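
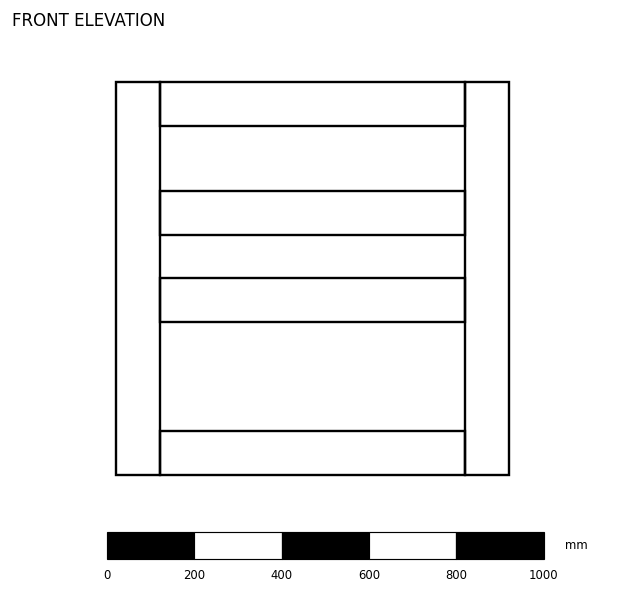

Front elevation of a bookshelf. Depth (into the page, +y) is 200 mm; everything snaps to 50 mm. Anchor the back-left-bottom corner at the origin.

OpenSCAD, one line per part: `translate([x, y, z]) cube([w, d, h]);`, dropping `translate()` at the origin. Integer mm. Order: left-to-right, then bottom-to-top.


cube([100, 200, 900]);
translate([100, 0, 0]) cube([700, 200, 100]);
translate([100, 0, 350]) cube([700, 200, 100]);
translate([100, 0, 550]) cube([700, 200, 100]);
translate([100, 0, 800]) cube([700, 200, 100]);
translate([800, 0, 0]) cube([100, 200, 900]);


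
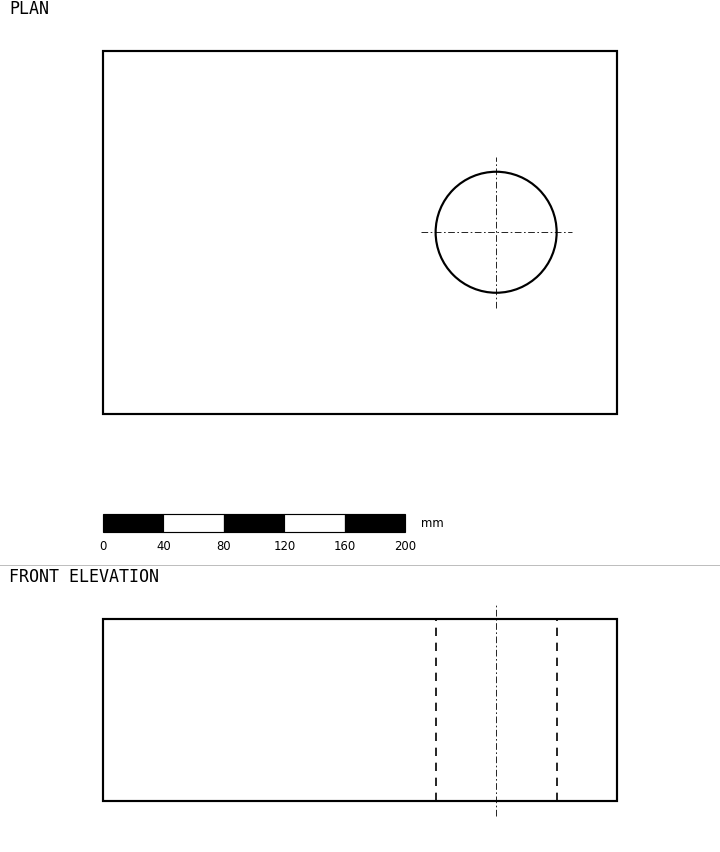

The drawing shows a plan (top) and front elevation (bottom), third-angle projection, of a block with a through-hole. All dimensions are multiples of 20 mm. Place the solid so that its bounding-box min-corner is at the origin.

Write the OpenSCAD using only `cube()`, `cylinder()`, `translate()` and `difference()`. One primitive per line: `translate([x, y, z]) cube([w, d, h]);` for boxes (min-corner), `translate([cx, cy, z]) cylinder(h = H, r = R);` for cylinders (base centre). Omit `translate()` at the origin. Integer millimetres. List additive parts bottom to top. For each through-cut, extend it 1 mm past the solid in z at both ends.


difference() {
  cube([340, 240, 120]);
  translate([260, 120, -1]) cylinder(h = 122, r = 40);
}


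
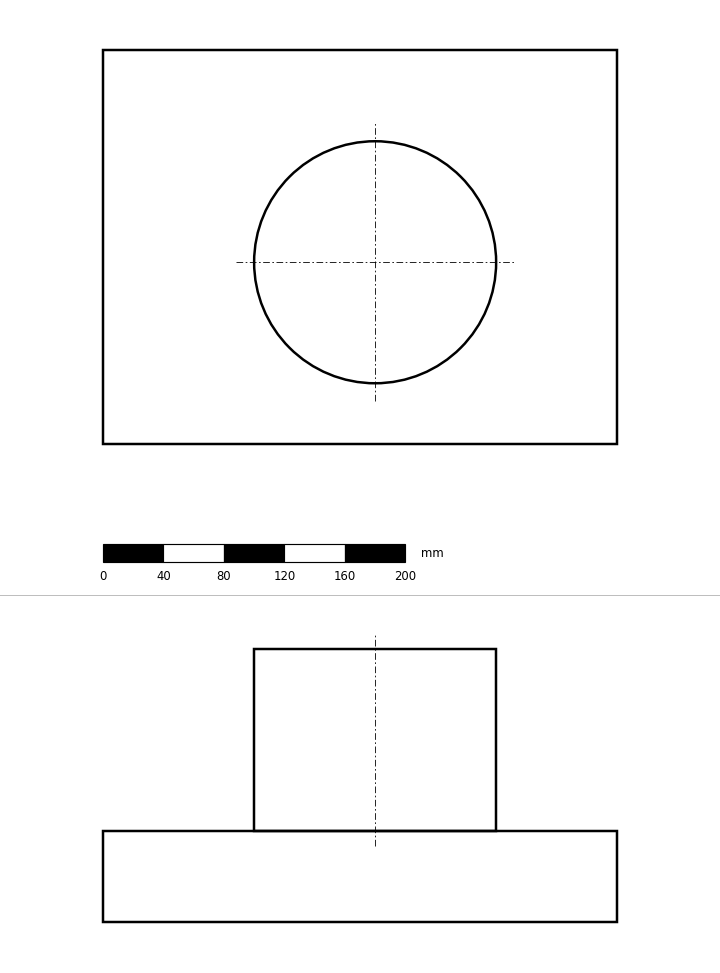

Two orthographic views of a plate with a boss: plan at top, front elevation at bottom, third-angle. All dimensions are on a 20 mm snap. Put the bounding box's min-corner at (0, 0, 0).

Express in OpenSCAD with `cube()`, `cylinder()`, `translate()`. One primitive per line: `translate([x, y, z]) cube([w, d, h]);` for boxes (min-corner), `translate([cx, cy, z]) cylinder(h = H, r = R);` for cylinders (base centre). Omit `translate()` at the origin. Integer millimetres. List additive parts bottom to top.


cube([340, 260, 60]);
translate([180, 120, 60]) cylinder(h = 120, r = 80);


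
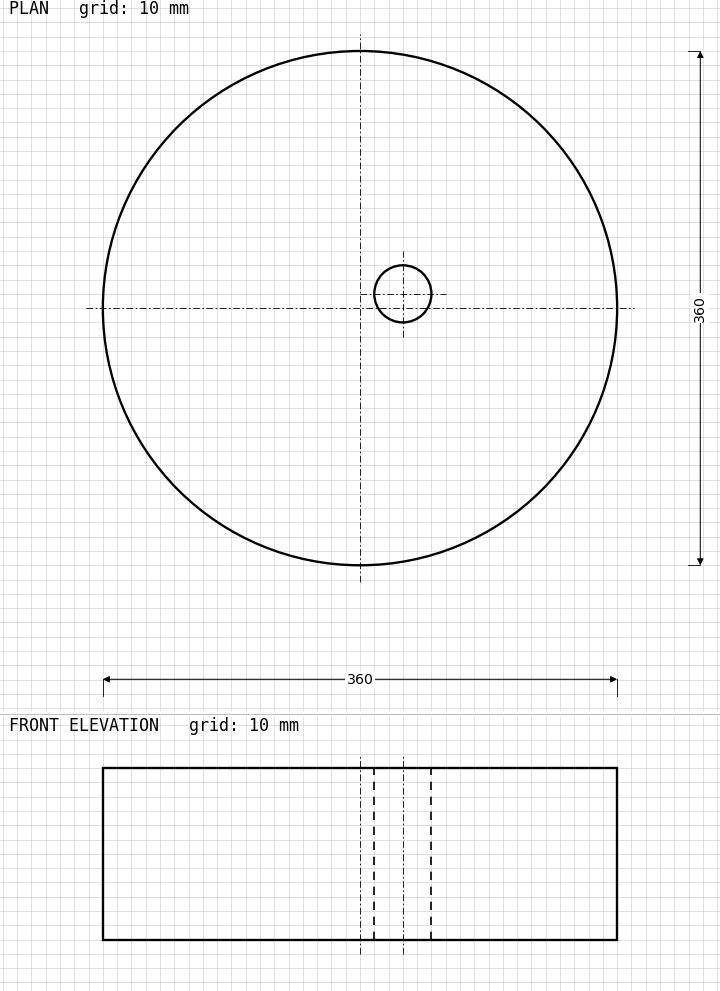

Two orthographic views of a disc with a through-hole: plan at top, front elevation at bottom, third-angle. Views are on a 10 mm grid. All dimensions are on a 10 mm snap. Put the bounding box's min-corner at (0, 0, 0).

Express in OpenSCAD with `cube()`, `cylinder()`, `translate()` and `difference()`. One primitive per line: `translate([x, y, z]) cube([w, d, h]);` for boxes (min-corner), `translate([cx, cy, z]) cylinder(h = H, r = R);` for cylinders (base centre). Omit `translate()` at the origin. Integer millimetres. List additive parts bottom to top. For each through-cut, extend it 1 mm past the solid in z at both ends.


difference() {
  translate([180, 180, 0]) cylinder(h = 120, r = 180);
  translate([210, 190, -1]) cylinder(h = 122, r = 20);
}


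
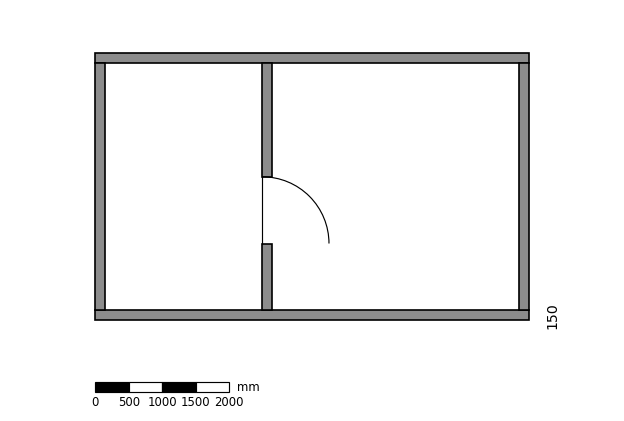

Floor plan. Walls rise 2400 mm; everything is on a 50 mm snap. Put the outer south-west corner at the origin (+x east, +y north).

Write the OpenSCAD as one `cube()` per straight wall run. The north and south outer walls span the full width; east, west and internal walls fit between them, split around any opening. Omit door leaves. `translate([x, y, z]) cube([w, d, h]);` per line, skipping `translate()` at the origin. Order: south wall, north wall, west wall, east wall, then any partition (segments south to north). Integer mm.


cube([6500, 150, 2400]);
translate([0, 3850, 0]) cube([6500, 150, 2400]);
translate([0, 150, 0]) cube([150, 3700, 2400]);
translate([6350, 150, 0]) cube([150, 3700, 2400]);
translate([2500, 150, 0]) cube([150, 1000, 2400]);
translate([2500, 2150, 0]) cube([150, 1700, 2400]);


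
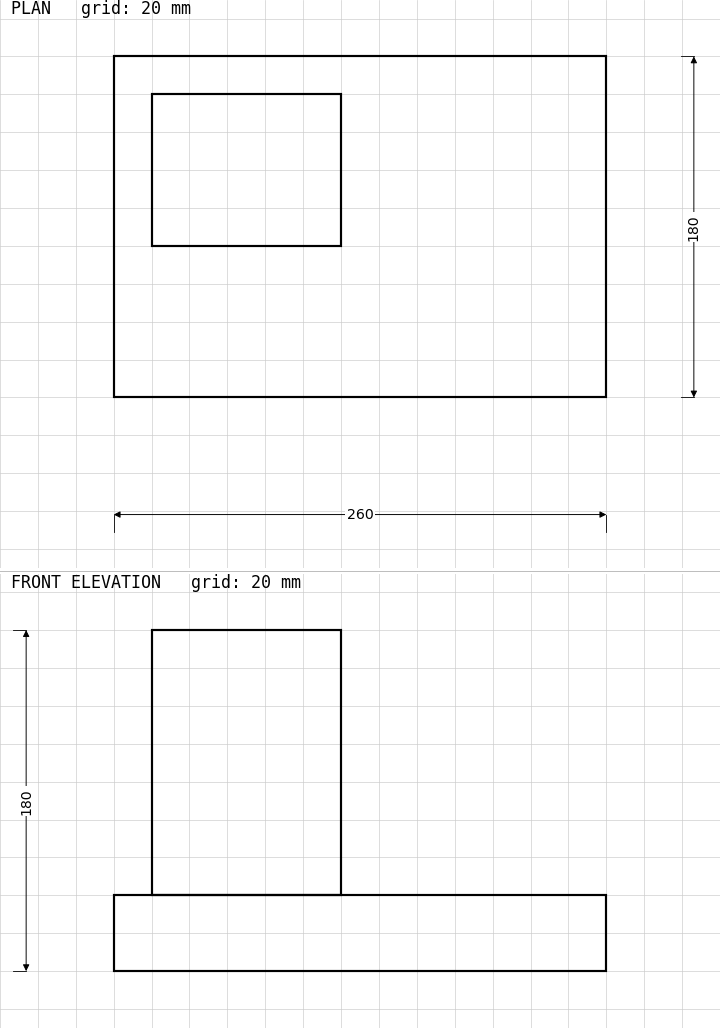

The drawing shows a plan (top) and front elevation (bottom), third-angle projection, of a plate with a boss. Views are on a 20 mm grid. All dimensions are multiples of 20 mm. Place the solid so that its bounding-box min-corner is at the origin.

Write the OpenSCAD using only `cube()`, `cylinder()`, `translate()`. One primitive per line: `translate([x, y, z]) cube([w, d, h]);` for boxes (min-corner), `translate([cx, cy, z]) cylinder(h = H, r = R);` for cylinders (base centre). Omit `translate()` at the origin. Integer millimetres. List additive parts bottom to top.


cube([260, 180, 40]);
translate([20, 80, 40]) cube([100, 80, 140]);


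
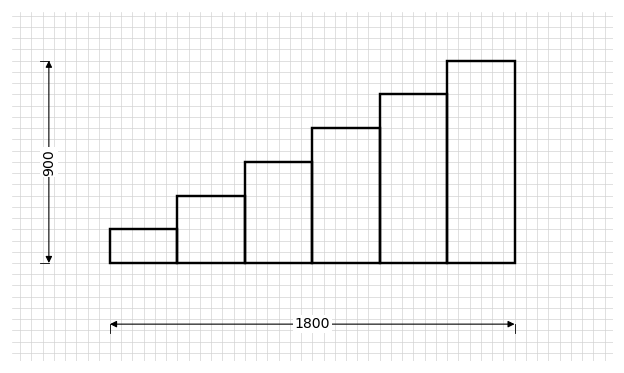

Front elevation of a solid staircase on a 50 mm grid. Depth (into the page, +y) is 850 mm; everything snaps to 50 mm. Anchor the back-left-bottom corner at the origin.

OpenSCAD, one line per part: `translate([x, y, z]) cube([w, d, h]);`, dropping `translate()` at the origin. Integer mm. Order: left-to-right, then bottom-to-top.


cube([300, 850, 150]);
translate([300, 0, 0]) cube([300, 850, 300]);
translate([600, 0, 0]) cube([300, 850, 450]);
translate([900, 0, 0]) cube([300, 850, 600]);
translate([1200, 0, 0]) cube([300, 850, 750]);
translate([1500, 0, 0]) cube([300, 850, 900]);


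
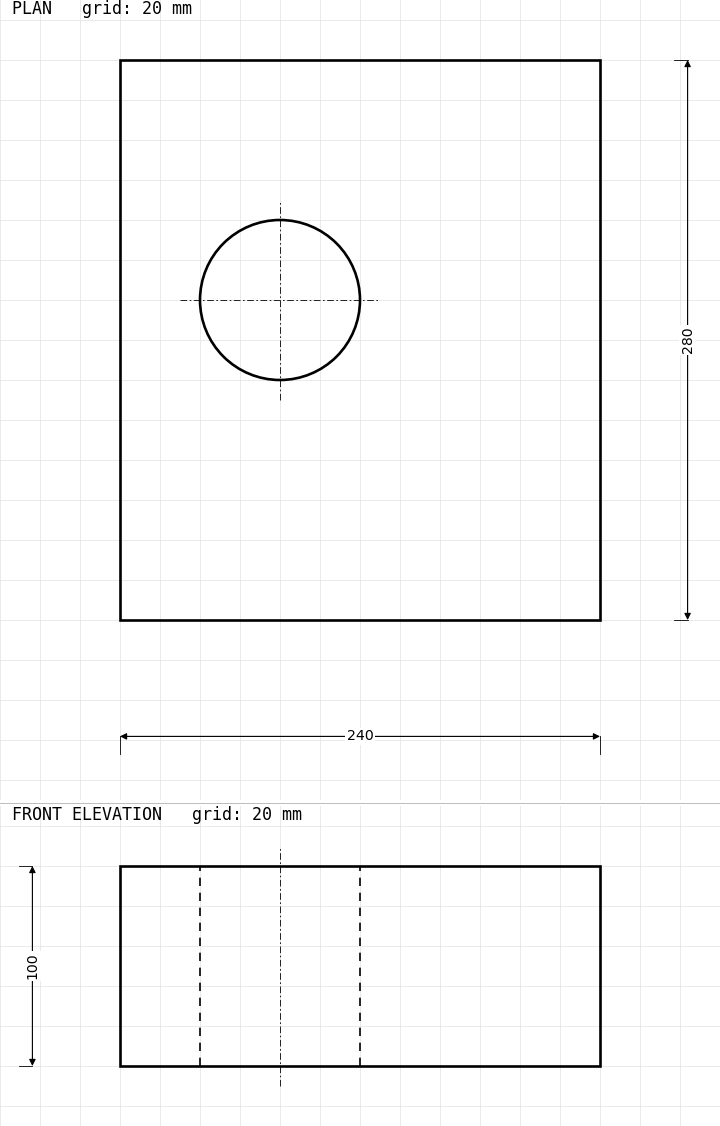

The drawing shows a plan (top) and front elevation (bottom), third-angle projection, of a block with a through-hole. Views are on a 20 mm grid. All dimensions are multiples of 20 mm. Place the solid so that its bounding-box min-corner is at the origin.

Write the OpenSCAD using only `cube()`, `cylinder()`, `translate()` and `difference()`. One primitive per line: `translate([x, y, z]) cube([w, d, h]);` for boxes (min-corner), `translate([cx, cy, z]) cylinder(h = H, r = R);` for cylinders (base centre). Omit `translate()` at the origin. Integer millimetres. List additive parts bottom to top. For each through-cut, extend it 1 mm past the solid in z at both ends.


difference() {
  cube([240, 280, 100]);
  translate([80, 160, -1]) cylinder(h = 102, r = 40);
}


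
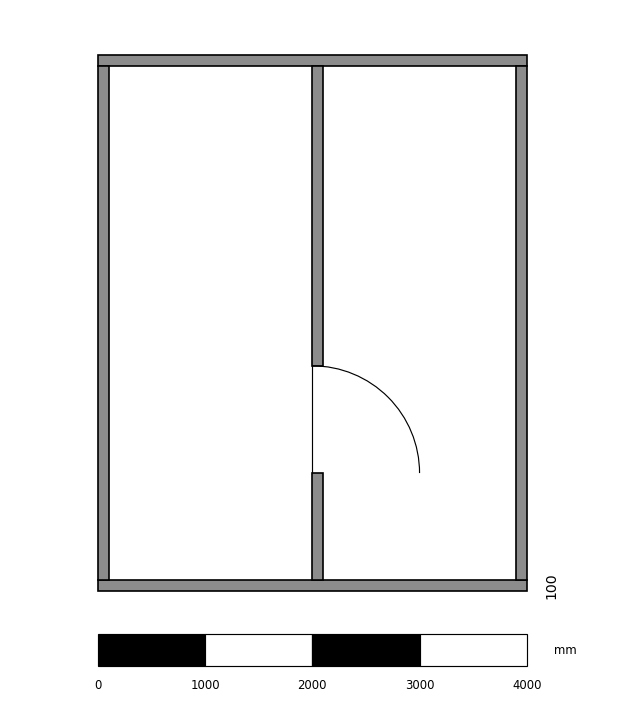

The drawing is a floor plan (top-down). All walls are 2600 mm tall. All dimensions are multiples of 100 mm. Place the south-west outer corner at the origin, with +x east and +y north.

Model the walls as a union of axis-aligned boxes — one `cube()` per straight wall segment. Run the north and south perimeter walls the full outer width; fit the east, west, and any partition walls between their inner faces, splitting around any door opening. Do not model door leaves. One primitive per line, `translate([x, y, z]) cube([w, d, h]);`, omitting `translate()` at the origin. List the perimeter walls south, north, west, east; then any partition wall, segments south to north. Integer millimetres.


cube([4000, 100, 2600]);
translate([0, 4900, 0]) cube([4000, 100, 2600]);
translate([0, 100, 0]) cube([100, 4800, 2600]);
translate([3900, 100, 0]) cube([100, 4800, 2600]);
translate([2000, 100, 0]) cube([100, 1000, 2600]);
translate([2000, 2100, 0]) cube([100, 2800, 2600]);


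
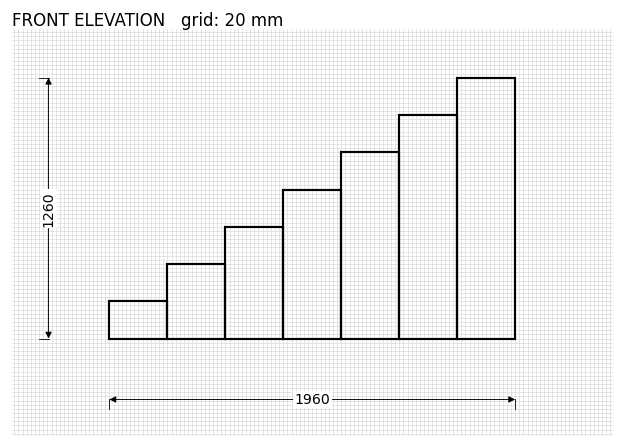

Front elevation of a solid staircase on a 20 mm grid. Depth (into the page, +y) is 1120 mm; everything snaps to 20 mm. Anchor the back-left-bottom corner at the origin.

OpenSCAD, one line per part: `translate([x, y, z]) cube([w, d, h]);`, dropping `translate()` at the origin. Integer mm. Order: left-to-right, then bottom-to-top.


cube([280, 1120, 180]);
translate([280, 0, 0]) cube([280, 1120, 360]);
translate([560, 0, 0]) cube([280, 1120, 540]);
translate([840, 0, 0]) cube([280, 1120, 720]);
translate([1120, 0, 0]) cube([280, 1120, 900]);
translate([1400, 0, 0]) cube([280, 1120, 1080]);
translate([1680, 0, 0]) cube([280, 1120, 1260]);


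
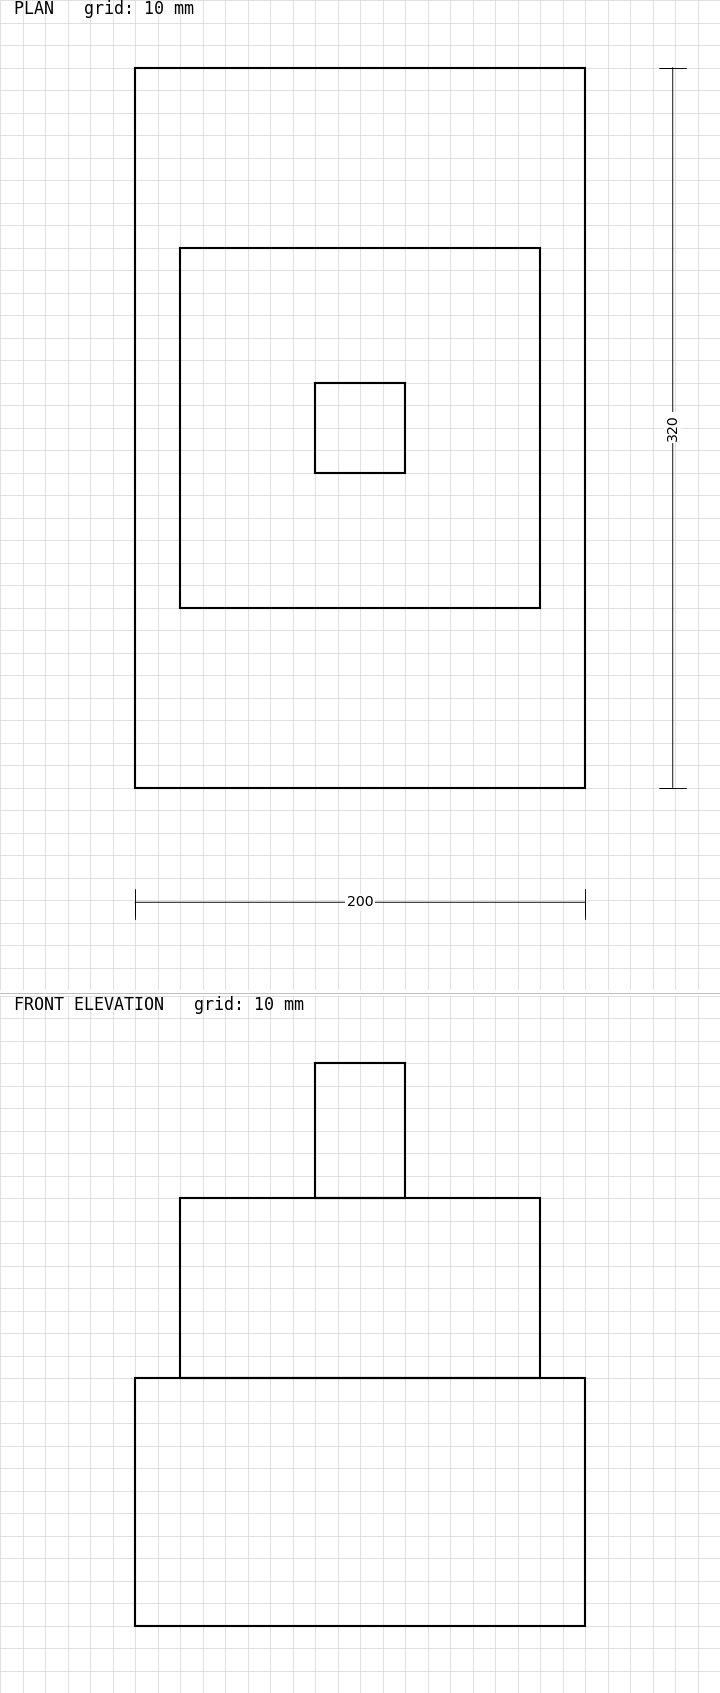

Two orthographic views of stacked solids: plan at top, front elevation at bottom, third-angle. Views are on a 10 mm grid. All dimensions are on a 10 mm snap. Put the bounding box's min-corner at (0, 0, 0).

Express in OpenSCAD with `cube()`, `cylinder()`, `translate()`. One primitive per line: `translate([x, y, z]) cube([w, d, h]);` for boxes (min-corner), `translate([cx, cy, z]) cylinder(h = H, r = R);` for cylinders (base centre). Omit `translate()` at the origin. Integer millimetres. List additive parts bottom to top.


cube([200, 320, 110]);
translate([20, 80, 110]) cube([160, 160, 80]);
translate([80, 140, 190]) cube([40, 40, 60]);


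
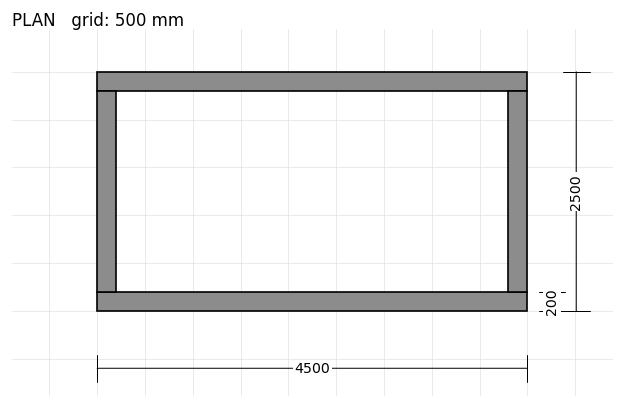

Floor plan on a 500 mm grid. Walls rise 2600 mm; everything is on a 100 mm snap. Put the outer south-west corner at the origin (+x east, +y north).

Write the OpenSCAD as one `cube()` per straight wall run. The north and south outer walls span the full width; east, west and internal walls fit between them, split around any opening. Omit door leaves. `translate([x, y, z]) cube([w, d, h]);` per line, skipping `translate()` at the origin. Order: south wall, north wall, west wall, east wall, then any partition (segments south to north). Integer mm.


cube([4500, 200, 2600]);
translate([0, 2300, 0]) cube([4500, 200, 2600]);
translate([0, 200, 0]) cube([200, 2100, 2600]);
translate([4300, 200, 0]) cube([200, 2100, 2600]);


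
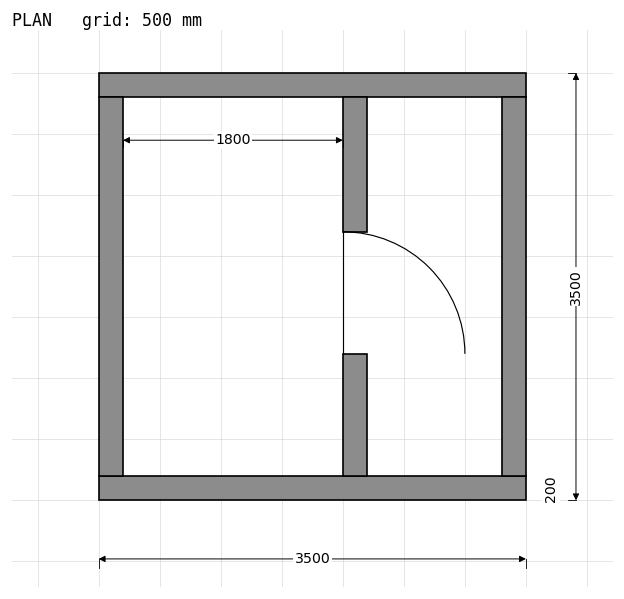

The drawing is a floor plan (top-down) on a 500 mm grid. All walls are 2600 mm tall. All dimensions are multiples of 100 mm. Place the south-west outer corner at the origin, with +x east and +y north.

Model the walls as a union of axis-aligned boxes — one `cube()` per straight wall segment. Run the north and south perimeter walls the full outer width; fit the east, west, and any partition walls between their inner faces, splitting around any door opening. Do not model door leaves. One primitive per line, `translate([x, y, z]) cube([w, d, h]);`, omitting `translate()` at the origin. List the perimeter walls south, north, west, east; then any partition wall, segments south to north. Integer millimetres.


cube([3500, 200, 2600]);
translate([0, 3300, 0]) cube([3500, 200, 2600]);
translate([0, 200, 0]) cube([200, 3100, 2600]);
translate([3300, 200, 0]) cube([200, 3100, 2600]);
translate([2000, 200, 0]) cube([200, 1000, 2600]);
translate([2000, 2200, 0]) cube([200, 1100, 2600]);


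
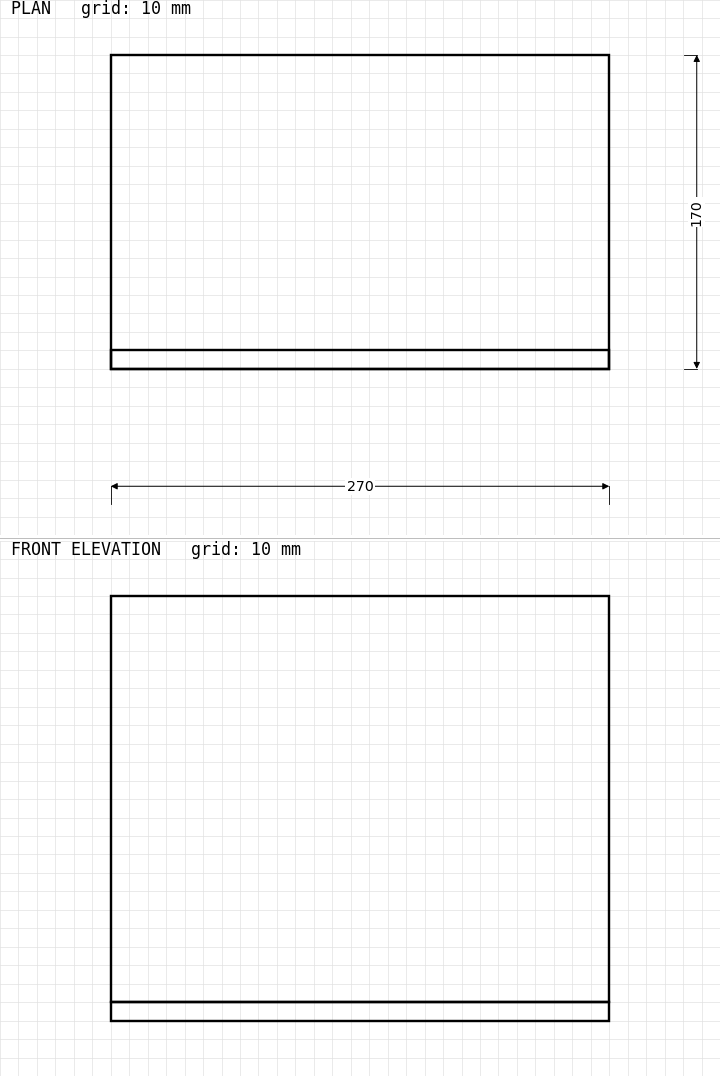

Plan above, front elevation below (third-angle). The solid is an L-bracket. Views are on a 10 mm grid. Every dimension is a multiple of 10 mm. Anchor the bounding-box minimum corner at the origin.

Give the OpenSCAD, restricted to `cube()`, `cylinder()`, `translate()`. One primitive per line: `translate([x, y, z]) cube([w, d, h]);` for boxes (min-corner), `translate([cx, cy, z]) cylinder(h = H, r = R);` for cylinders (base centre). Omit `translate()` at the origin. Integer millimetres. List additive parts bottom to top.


cube([270, 170, 10]);
translate([0, 0, 10]) cube([270, 10, 220]);


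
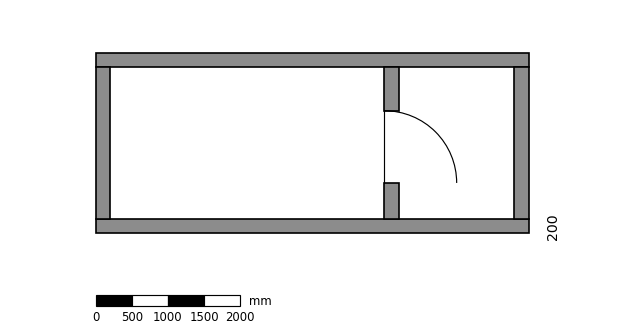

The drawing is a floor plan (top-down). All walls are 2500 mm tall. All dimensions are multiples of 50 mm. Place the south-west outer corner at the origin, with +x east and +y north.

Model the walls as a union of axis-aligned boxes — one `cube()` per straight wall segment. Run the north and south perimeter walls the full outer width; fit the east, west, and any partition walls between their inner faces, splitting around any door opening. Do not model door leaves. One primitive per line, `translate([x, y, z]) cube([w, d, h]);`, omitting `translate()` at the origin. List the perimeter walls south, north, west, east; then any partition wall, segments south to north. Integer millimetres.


cube([6000, 200, 2500]);
translate([0, 2300, 0]) cube([6000, 200, 2500]);
translate([0, 200, 0]) cube([200, 2100, 2500]);
translate([5800, 200, 0]) cube([200, 2100, 2500]);
translate([4000, 200, 0]) cube([200, 500, 2500]);
translate([4000, 1700, 0]) cube([200, 600, 2500]);


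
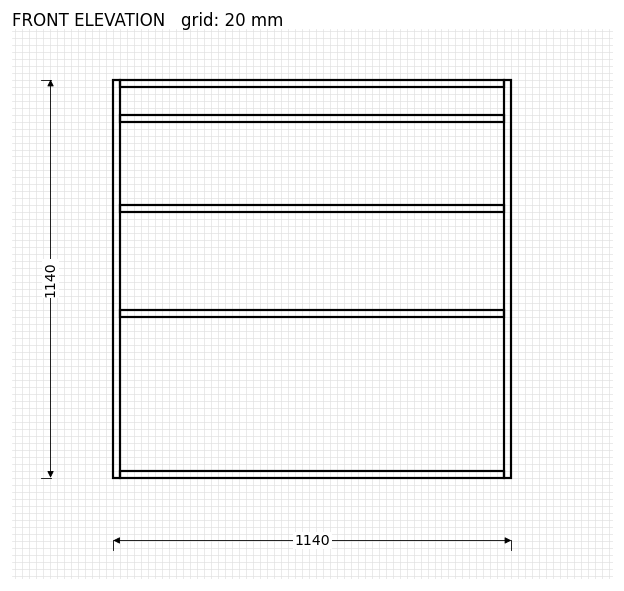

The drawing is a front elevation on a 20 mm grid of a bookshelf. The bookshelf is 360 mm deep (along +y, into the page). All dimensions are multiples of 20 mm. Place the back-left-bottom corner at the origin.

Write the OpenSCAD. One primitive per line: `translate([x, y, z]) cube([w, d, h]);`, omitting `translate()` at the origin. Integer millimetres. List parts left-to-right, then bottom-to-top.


cube([20, 360, 1140]);
translate([20, 0, 0]) cube([1100, 360, 20]);
translate([20, 0, 460]) cube([1100, 360, 20]);
translate([20, 0, 760]) cube([1100, 360, 20]);
translate([20, 0, 1020]) cube([1100, 360, 20]);
translate([20, 0, 1120]) cube([1100, 360, 20]);
translate([1120, 0, 0]) cube([20, 360, 1140]);


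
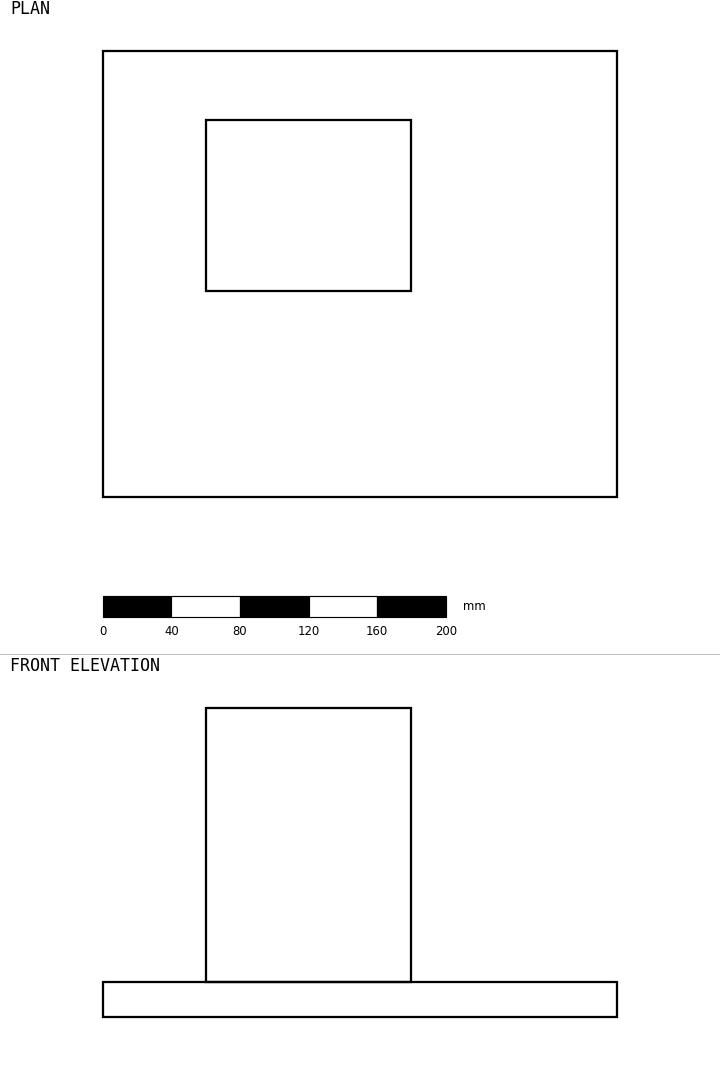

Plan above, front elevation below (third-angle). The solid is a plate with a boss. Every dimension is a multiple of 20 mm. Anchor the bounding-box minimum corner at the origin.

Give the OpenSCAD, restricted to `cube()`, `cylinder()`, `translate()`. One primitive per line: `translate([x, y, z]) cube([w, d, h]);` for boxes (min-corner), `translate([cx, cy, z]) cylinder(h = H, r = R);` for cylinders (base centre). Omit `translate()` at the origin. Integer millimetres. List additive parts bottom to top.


cube([300, 260, 20]);
translate([60, 120, 20]) cube([120, 100, 160]);


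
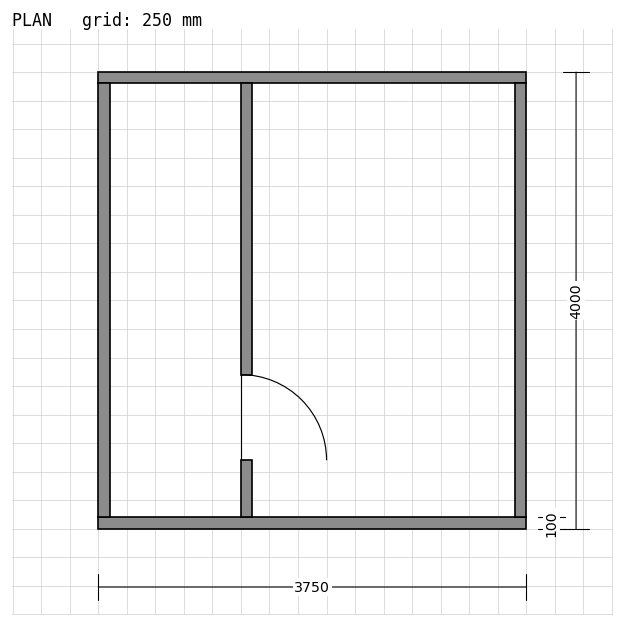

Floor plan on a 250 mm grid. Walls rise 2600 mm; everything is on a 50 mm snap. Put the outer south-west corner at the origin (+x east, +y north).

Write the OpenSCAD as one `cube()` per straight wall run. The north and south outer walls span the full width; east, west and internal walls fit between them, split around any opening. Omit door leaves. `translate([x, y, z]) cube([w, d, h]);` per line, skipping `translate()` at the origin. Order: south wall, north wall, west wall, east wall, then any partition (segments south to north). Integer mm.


cube([3750, 100, 2600]);
translate([0, 3900, 0]) cube([3750, 100, 2600]);
translate([0, 100, 0]) cube([100, 3800, 2600]);
translate([3650, 100, 0]) cube([100, 3800, 2600]);
translate([1250, 100, 0]) cube([100, 500, 2600]);
translate([1250, 1350, 0]) cube([100, 2550, 2600]);


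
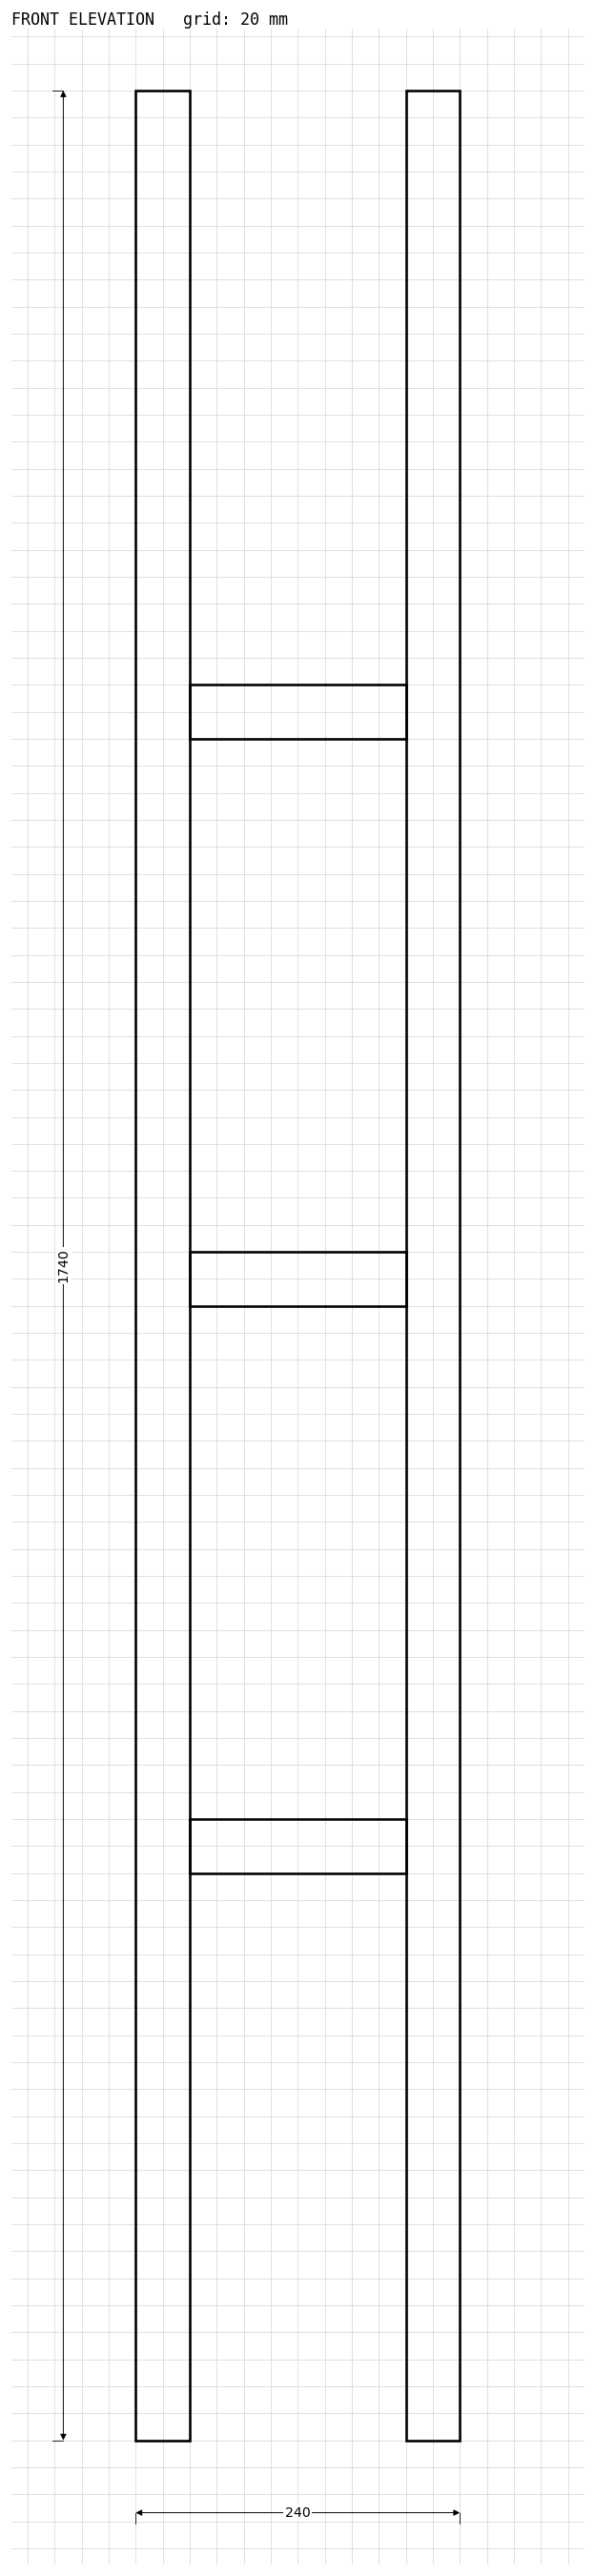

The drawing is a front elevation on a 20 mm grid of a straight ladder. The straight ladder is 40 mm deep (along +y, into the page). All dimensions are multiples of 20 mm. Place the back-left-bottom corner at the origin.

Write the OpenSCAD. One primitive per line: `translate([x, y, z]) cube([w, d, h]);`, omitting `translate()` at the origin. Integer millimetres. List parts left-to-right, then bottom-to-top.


cube([40, 40, 1740]);
translate([40, 0, 420]) cube([160, 40, 40]);
translate([40, 0, 840]) cube([160, 40, 40]);
translate([40, 0, 1260]) cube([160, 40, 40]);
translate([200, 0, 0]) cube([40, 40, 1740]);


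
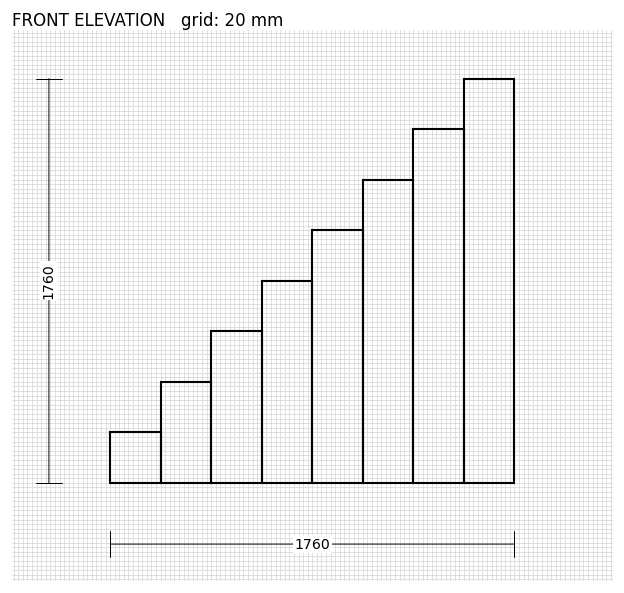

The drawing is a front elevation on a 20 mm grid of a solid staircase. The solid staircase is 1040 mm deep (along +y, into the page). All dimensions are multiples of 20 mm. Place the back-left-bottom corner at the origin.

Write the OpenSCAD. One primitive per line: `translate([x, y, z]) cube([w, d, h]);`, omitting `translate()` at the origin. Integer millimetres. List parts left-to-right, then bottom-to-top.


cube([220, 1040, 220]);
translate([220, 0, 0]) cube([220, 1040, 440]);
translate([440, 0, 0]) cube([220, 1040, 660]);
translate([660, 0, 0]) cube([220, 1040, 880]);
translate([880, 0, 0]) cube([220, 1040, 1100]);
translate([1100, 0, 0]) cube([220, 1040, 1320]);
translate([1320, 0, 0]) cube([220, 1040, 1540]);
translate([1540, 0, 0]) cube([220, 1040, 1760]);


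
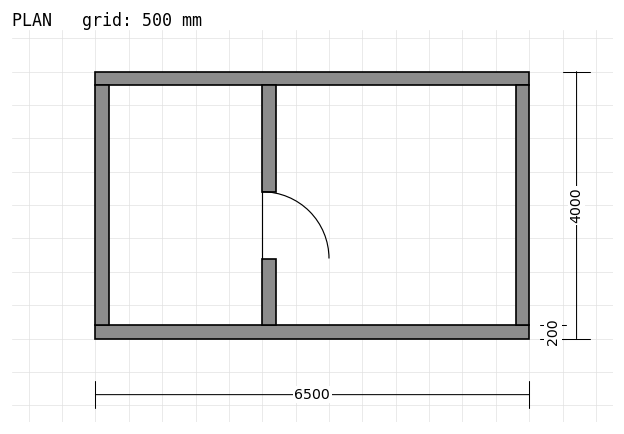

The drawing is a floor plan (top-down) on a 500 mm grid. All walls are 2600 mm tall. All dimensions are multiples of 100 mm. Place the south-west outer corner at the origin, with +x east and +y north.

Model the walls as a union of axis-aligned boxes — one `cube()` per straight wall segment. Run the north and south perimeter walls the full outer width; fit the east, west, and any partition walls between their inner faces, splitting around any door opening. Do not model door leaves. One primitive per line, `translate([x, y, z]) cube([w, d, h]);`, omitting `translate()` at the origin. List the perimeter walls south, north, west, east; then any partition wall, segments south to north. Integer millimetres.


cube([6500, 200, 2600]);
translate([0, 3800, 0]) cube([6500, 200, 2600]);
translate([0, 200, 0]) cube([200, 3600, 2600]);
translate([6300, 200, 0]) cube([200, 3600, 2600]);
translate([2500, 200, 0]) cube([200, 1000, 2600]);
translate([2500, 2200, 0]) cube([200, 1600, 2600]);


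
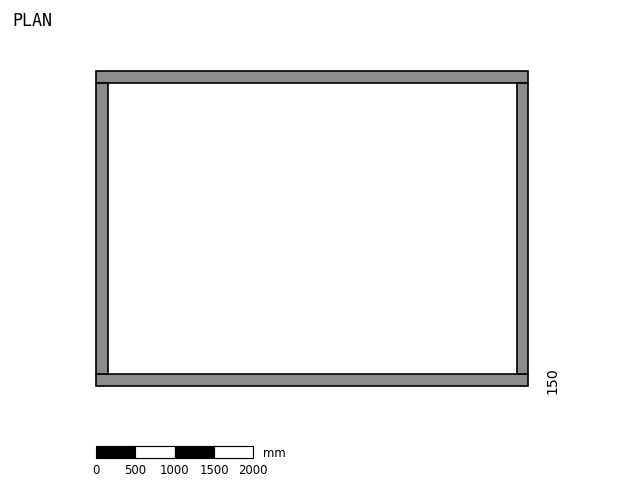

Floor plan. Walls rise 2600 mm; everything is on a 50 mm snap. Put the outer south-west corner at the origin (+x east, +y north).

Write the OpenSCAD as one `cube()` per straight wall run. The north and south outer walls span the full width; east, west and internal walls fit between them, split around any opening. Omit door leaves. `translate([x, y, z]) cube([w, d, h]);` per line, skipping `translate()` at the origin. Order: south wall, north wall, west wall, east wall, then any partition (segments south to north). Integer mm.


cube([5500, 150, 2600]);
translate([0, 3850, 0]) cube([5500, 150, 2600]);
translate([0, 150, 0]) cube([150, 3700, 2600]);
translate([5350, 150, 0]) cube([150, 3700, 2600]);


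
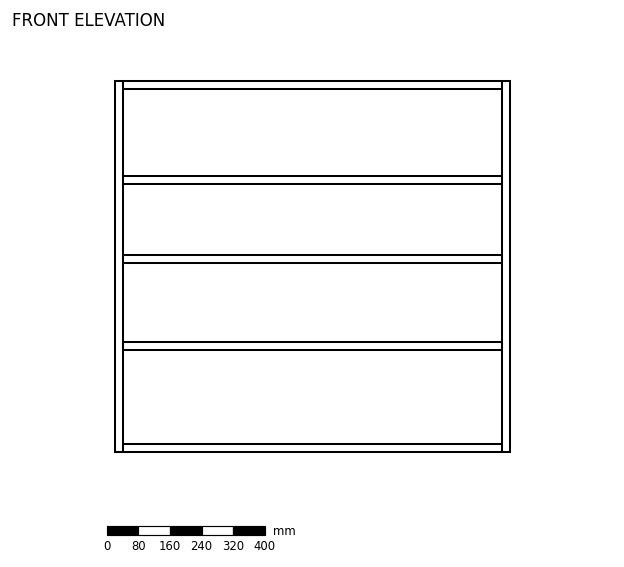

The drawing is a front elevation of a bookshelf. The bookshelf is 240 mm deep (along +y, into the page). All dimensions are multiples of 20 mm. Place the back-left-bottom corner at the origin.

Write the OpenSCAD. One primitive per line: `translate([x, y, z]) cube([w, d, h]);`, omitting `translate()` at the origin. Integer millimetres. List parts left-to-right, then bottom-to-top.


cube([20, 240, 940]);
translate([20, 0, 0]) cube([960, 240, 20]);
translate([20, 0, 260]) cube([960, 240, 20]);
translate([20, 0, 480]) cube([960, 240, 20]);
translate([20, 0, 680]) cube([960, 240, 20]);
translate([20, 0, 920]) cube([960, 240, 20]);
translate([980, 0, 0]) cube([20, 240, 940]);


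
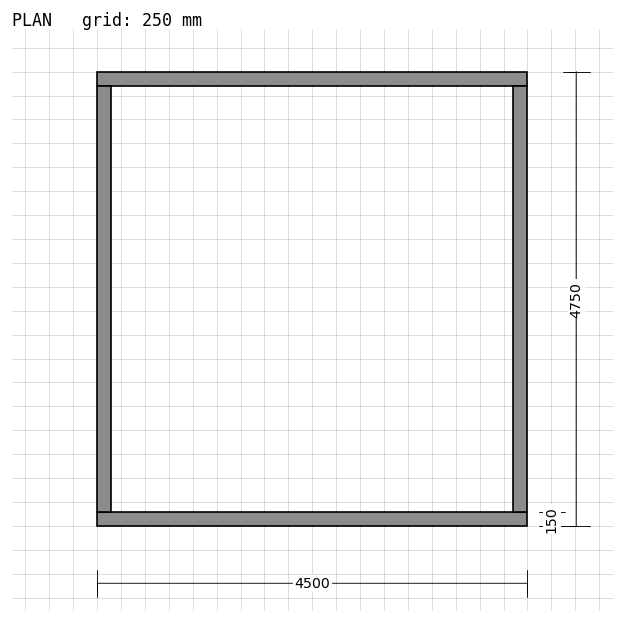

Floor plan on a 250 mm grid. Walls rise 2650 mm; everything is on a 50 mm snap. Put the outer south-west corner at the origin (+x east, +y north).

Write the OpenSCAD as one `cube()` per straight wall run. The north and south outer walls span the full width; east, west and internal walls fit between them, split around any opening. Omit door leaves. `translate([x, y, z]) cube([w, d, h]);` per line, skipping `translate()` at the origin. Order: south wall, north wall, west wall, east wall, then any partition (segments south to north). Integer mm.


cube([4500, 150, 2650]);
translate([0, 4600, 0]) cube([4500, 150, 2650]);
translate([0, 150, 0]) cube([150, 4450, 2650]);
translate([4350, 150, 0]) cube([150, 4450, 2650]);


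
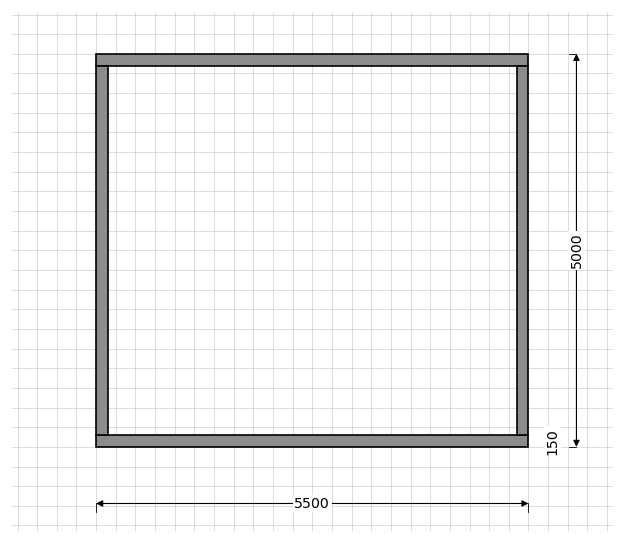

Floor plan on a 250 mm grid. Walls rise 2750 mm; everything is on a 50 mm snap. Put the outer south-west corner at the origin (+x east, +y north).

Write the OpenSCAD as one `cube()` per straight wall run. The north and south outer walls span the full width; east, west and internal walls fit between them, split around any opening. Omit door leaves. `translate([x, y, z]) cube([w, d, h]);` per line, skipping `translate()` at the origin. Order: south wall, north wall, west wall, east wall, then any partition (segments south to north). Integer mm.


cube([5500, 150, 2750]);
translate([0, 4850, 0]) cube([5500, 150, 2750]);
translate([0, 150, 0]) cube([150, 4700, 2750]);
translate([5350, 150, 0]) cube([150, 4700, 2750]);


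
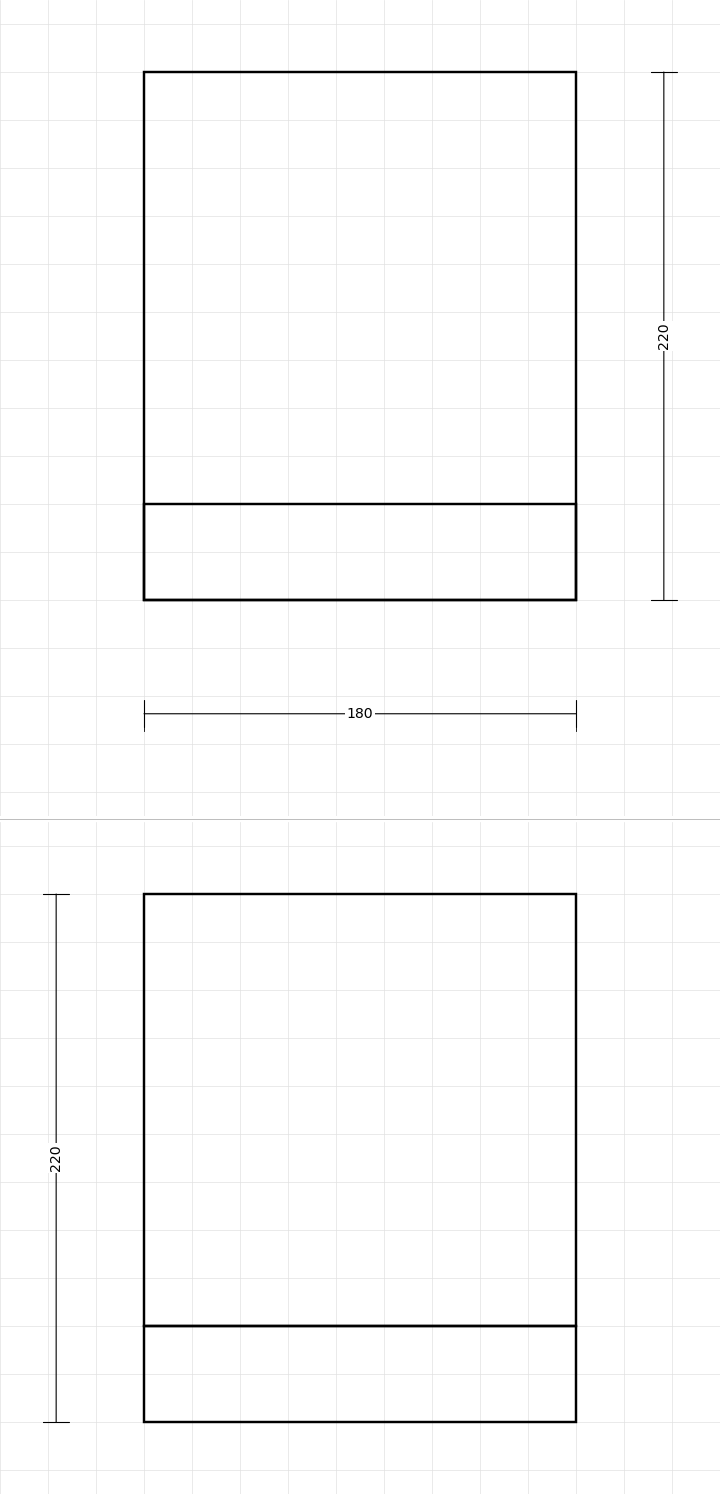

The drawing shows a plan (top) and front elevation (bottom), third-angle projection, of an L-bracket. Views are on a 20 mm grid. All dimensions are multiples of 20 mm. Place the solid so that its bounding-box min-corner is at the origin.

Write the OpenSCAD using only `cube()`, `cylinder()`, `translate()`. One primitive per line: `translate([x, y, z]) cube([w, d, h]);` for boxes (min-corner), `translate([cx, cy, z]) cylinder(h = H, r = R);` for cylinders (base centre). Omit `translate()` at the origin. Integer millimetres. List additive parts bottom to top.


cube([180, 220, 40]);
translate([0, 0, 40]) cube([180, 40, 180]);


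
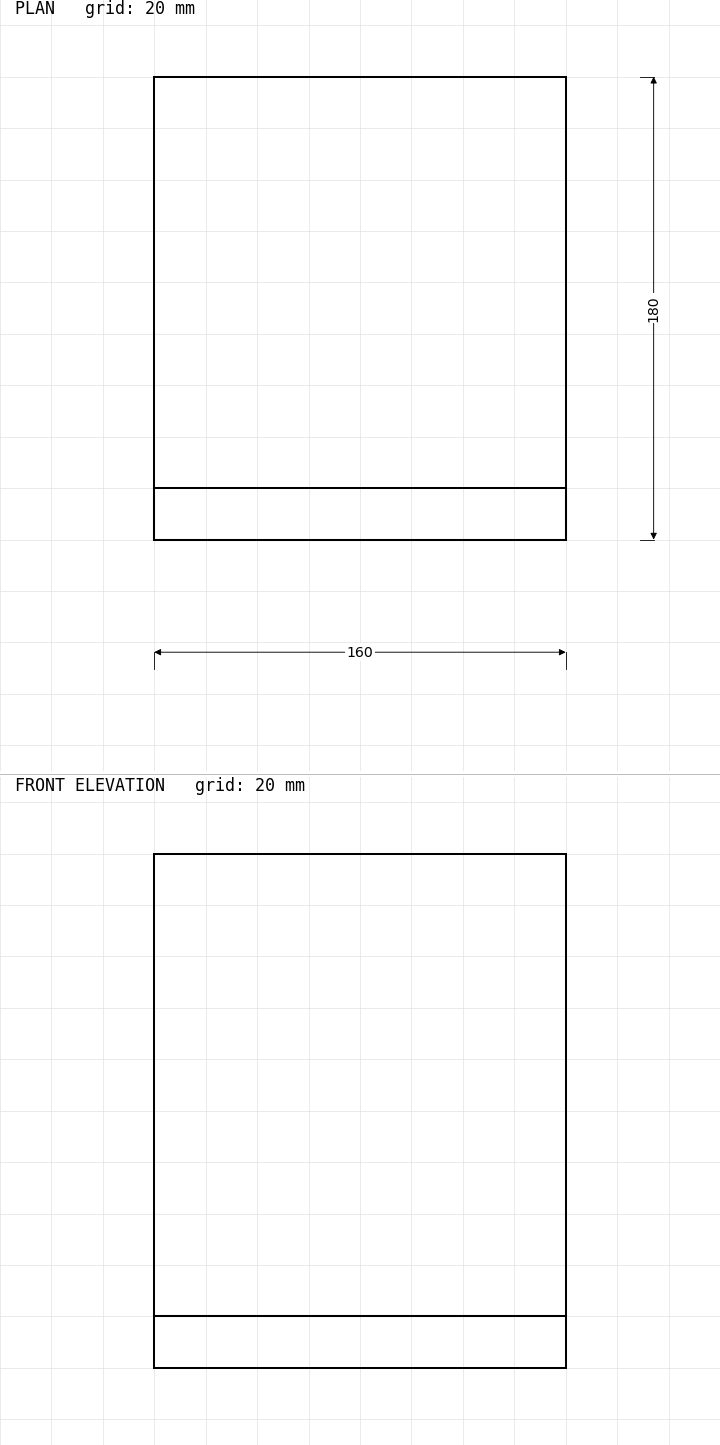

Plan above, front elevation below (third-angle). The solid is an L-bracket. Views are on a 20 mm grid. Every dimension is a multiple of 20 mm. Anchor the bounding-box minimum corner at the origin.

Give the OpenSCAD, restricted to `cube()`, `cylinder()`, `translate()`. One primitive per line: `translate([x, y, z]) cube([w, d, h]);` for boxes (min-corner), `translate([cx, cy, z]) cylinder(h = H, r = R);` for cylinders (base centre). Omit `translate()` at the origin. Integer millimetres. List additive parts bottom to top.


cube([160, 180, 20]);
translate([0, 0, 20]) cube([160, 20, 180]);


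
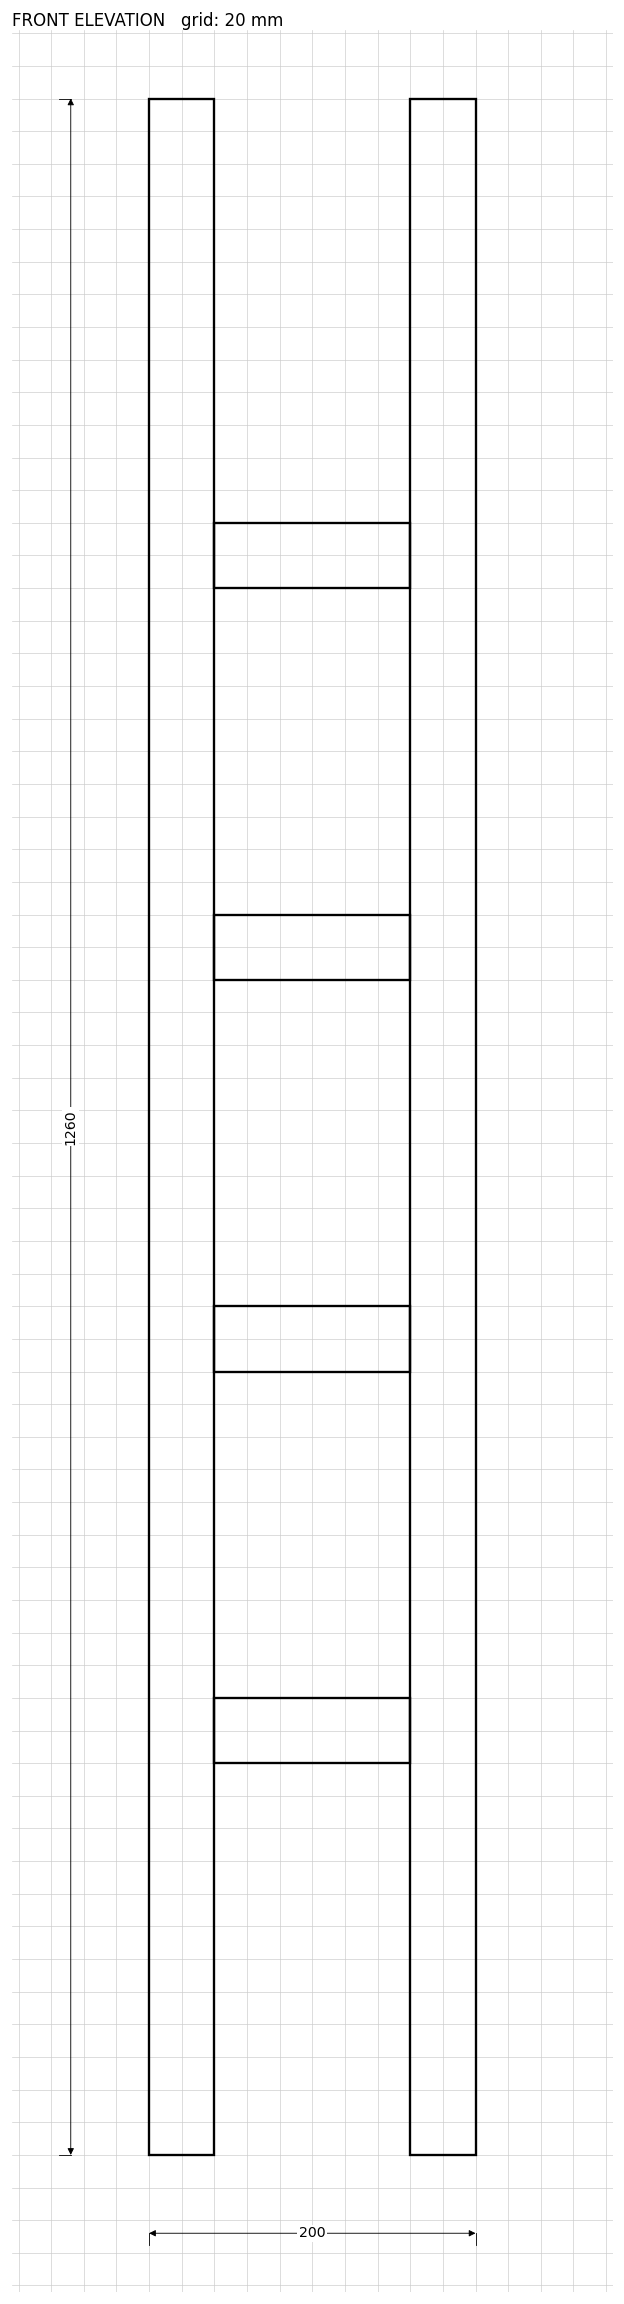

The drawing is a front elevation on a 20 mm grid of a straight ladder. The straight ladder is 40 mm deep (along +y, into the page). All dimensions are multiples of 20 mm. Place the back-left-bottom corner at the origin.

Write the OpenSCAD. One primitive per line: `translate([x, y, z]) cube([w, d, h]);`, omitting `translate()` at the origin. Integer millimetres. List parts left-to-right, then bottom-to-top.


cube([40, 40, 1260]);
translate([40, 0, 240]) cube([120, 40, 40]);
translate([40, 0, 480]) cube([120, 40, 40]);
translate([40, 0, 720]) cube([120, 40, 40]);
translate([40, 0, 960]) cube([120, 40, 40]);
translate([160, 0, 0]) cube([40, 40, 1260]);


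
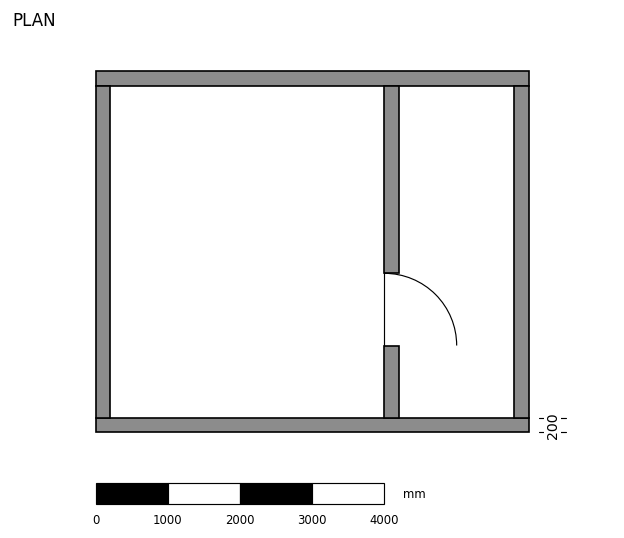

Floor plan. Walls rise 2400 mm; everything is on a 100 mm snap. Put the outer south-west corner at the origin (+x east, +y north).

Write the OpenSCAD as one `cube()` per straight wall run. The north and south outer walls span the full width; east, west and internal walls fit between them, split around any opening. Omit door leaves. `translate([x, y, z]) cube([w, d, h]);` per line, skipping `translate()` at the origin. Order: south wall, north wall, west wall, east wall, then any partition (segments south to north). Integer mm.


cube([6000, 200, 2400]);
translate([0, 4800, 0]) cube([6000, 200, 2400]);
translate([0, 200, 0]) cube([200, 4600, 2400]);
translate([5800, 200, 0]) cube([200, 4600, 2400]);
translate([4000, 200, 0]) cube([200, 1000, 2400]);
translate([4000, 2200, 0]) cube([200, 2600, 2400]);


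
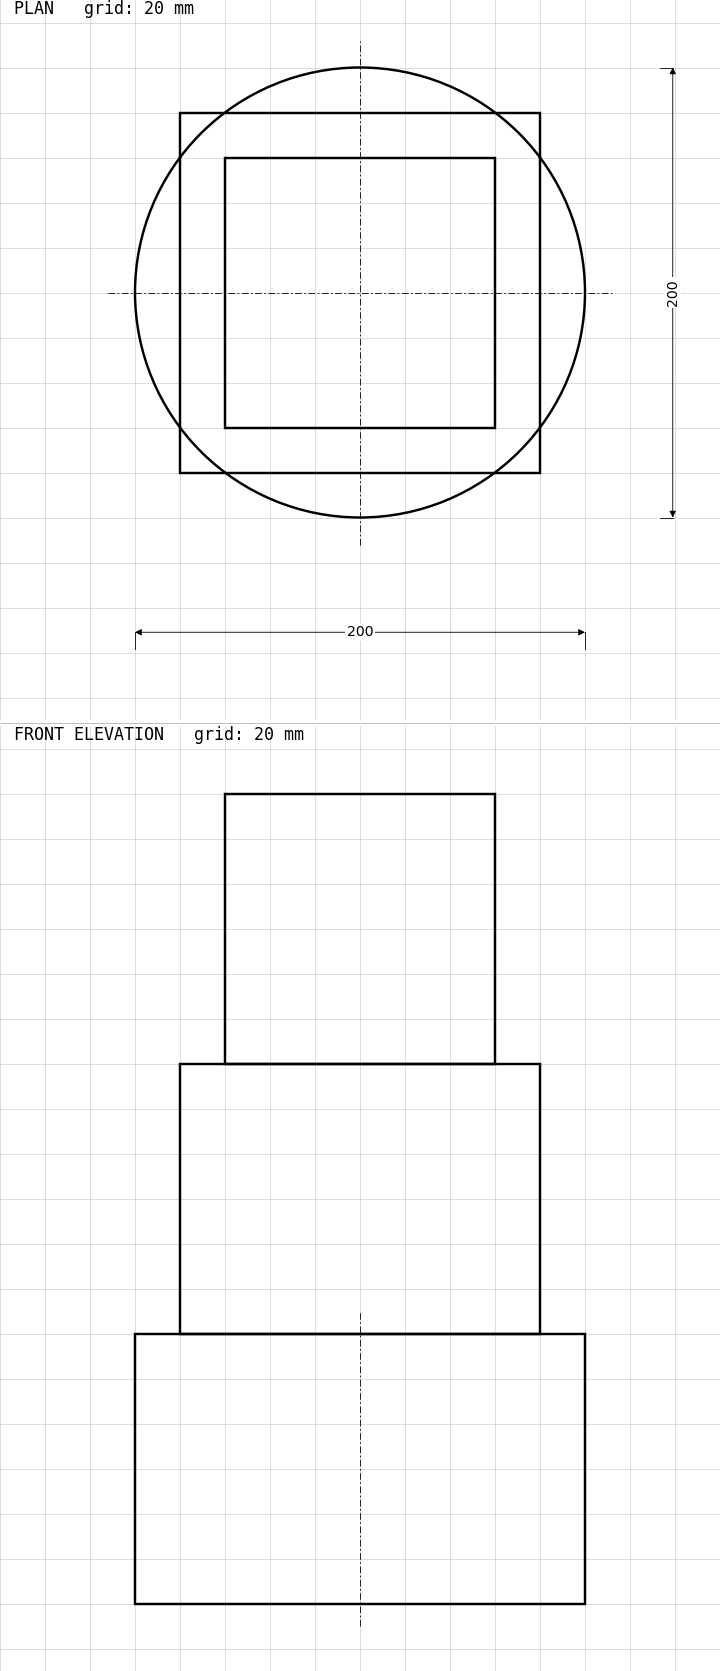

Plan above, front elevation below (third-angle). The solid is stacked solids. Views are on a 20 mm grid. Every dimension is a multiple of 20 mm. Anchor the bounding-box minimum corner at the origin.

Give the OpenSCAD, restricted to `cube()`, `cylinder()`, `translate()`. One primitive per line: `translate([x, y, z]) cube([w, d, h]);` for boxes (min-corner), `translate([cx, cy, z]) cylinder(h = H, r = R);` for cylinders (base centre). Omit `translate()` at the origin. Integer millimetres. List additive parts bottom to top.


translate([100, 100, 0]) cylinder(h = 120, r = 100);
translate([20, 20, 120]) cube([160, 160, 120]);
translate([40, 40, 240]) cube([120, 120, 120]);


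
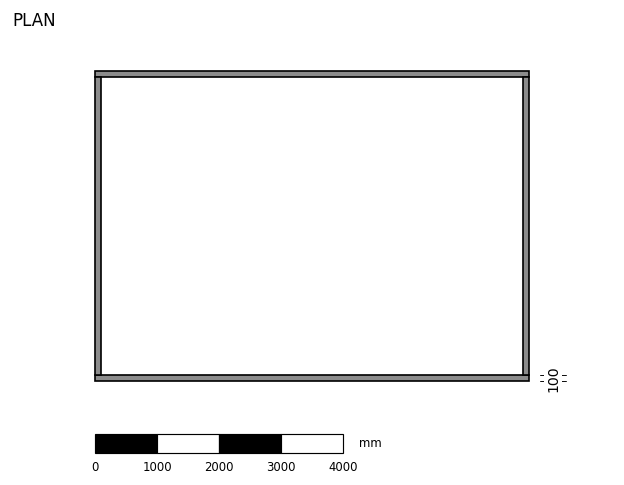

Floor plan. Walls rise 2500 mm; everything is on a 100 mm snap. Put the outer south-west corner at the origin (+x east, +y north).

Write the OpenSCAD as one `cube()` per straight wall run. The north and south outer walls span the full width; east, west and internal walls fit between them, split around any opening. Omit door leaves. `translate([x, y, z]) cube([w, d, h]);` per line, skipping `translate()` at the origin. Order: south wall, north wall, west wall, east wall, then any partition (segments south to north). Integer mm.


cube([7000, 100, 2500]);
translate([0, 4900, 0]) cube([7000, 100, 2500]);
translate([0, 100, 0]) cube([100, 4800, 2500]);
translate([6900, 100, 0]) cube([100, 4800, 2500]);


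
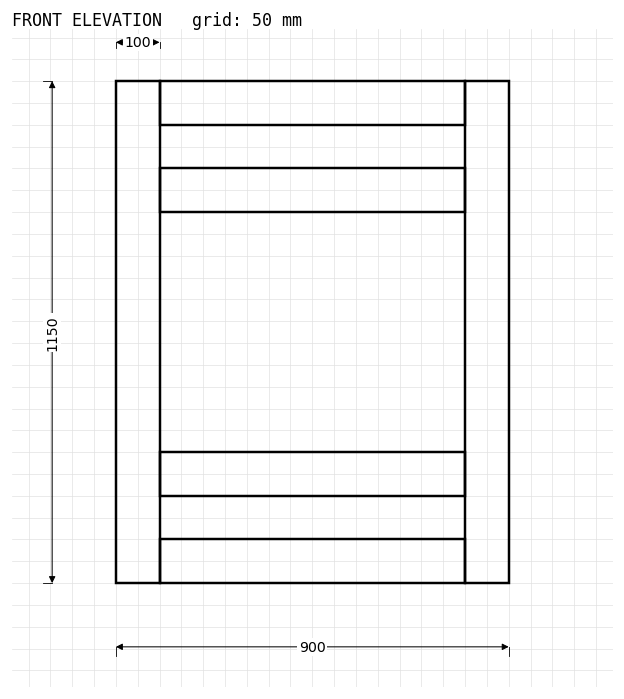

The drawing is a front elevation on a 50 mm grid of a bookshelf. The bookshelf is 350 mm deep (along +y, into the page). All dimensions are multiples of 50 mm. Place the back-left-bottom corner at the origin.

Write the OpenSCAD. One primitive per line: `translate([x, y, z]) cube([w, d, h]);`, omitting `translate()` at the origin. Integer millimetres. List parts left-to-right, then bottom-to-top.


cube([100, 350, 1150]);
translate([100, 0, 0]) cube([700, 350, 100]);
translate([100, 0, 200]) cube([700, 350, 100]);
translate([100, 0, 850]) cube([700, 350, 100]);
translate([100, 0, 1050]) cube([700, 350, 100]);
translate([800, 0, 0]) cube([100, 350, 1150]);


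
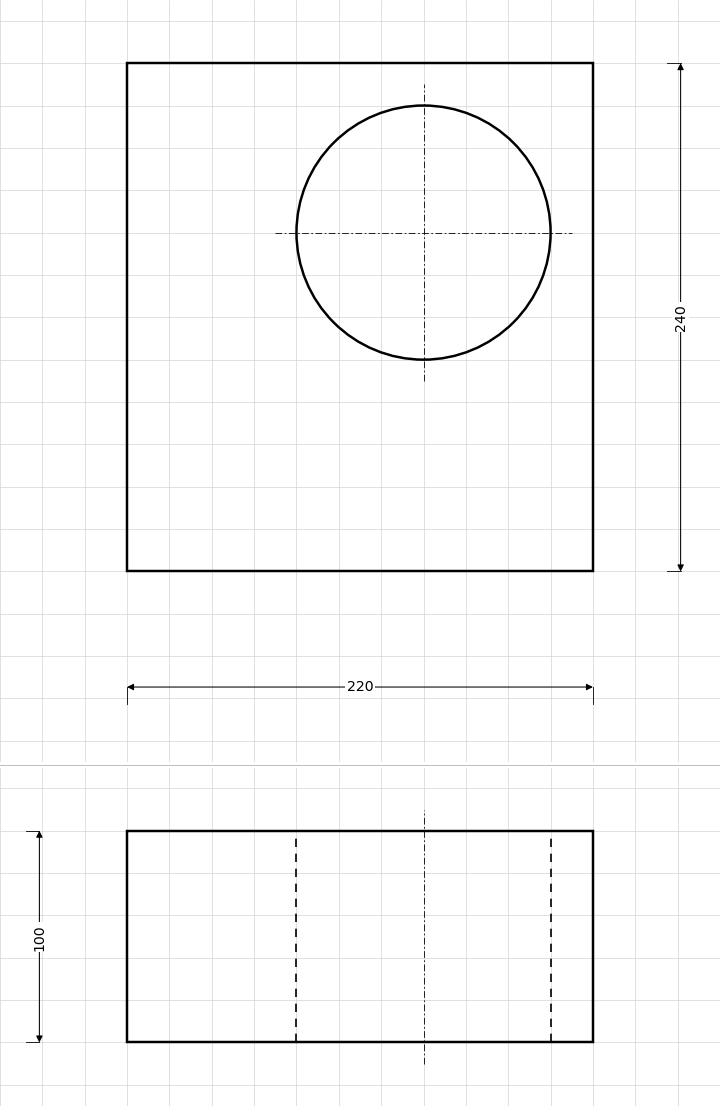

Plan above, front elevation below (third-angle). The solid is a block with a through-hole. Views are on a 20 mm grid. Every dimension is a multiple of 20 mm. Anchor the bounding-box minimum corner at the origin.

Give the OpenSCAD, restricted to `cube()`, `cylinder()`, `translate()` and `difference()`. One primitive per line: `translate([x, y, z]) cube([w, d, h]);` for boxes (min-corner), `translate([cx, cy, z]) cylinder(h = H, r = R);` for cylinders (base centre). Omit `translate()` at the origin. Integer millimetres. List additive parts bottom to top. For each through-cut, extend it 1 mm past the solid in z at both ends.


difference() {
  cube([220, 240, 100]);
  translate([140, 160, -1]) cylinder(h = 102, r = 60);
}


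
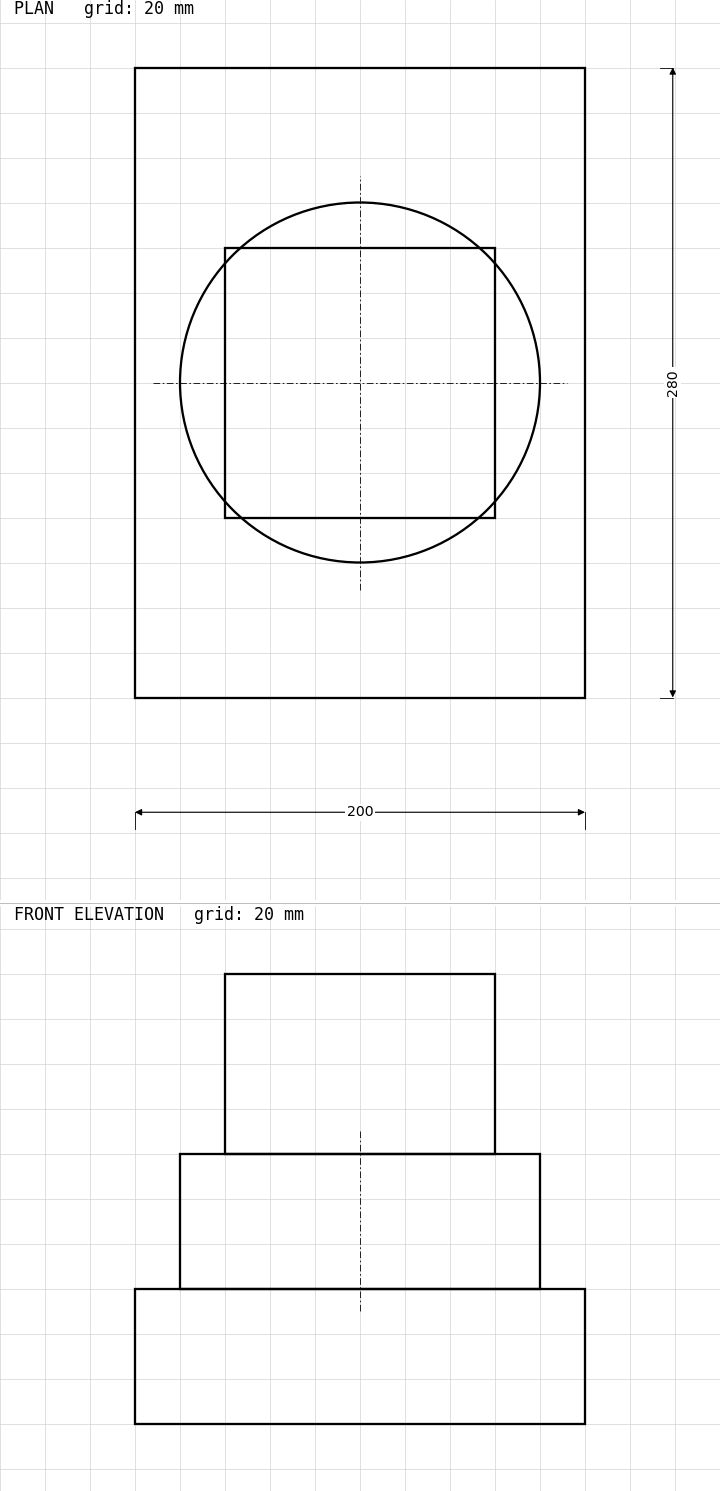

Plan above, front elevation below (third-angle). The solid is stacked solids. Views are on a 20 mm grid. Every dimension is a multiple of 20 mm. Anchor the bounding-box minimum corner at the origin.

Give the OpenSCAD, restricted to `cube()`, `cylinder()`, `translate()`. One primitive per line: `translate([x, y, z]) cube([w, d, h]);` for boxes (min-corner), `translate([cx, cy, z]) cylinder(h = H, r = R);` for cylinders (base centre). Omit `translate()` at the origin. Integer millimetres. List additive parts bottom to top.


cube([200, 280, 60]);
translate([100, 140, 60]) cylinder(h = 60, r = 80);
translate([40, 80, 120]) cube([120, 120, 80]);


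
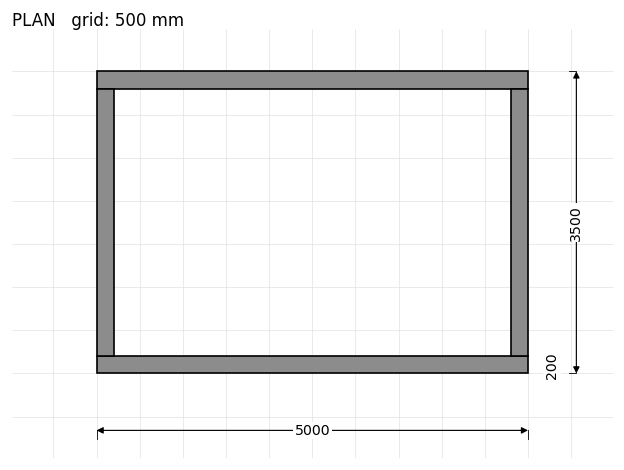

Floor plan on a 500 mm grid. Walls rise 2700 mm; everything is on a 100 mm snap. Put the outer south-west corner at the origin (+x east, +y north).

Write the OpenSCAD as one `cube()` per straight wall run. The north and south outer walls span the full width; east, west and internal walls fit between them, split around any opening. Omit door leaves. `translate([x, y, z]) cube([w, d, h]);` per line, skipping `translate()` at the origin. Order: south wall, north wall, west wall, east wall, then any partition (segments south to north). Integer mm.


cube([5000, 200, 2700]);
translate([0, 3300, 0]) cube([5000, 200, 2700]);
translate([0, 200, 0]) cube([200, 3100, 2700]);
translate([4800, 200, 0]) cube([200, 3100, 2700]);


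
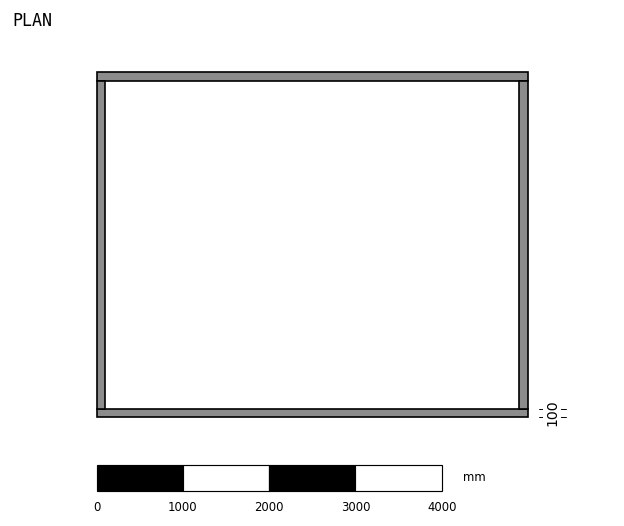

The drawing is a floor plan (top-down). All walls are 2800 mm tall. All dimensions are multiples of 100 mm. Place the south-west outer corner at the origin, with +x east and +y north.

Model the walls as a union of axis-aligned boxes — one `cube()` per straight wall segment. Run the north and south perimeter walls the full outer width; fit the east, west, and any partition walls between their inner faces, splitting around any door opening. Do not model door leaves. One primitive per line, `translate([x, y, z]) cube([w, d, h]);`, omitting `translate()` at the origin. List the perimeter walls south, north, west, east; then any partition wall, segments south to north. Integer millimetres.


cube([5000, 100, 2800]);
translate([0, 3900, 0]) cube([5000, 100, 2800]);
translate([0, 100, 0]) cube([100, 3800, 2800]);
translate([4900, 100, 0]) cube([100, 3800, 2800]);
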